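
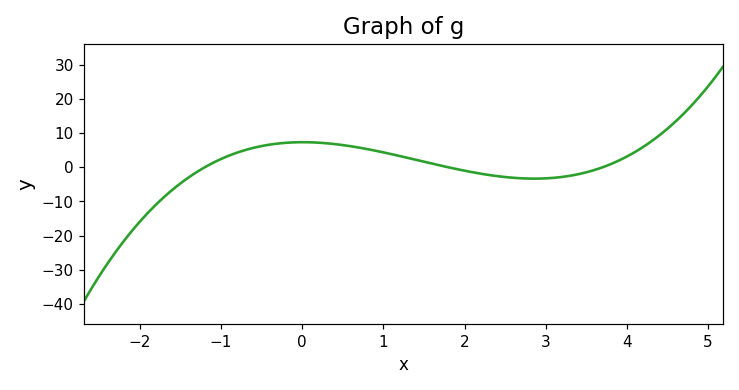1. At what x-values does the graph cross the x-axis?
-1.2, 1.8, 3.6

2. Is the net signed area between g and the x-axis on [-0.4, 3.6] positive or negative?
positive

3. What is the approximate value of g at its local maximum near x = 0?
7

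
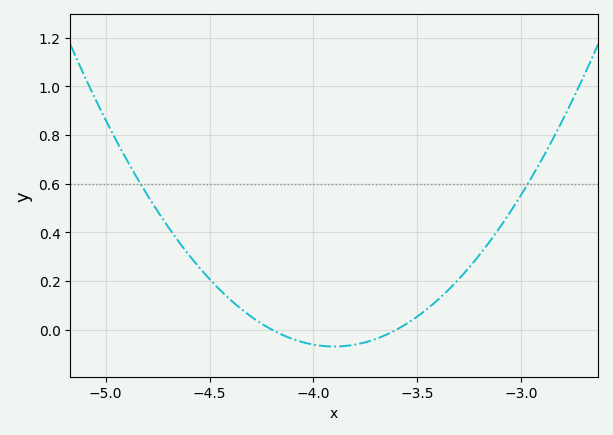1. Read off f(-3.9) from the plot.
-0.069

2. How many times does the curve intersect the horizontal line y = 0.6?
2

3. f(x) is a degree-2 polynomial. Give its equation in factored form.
y = 0.77(x + 4.2)(x + 3.6)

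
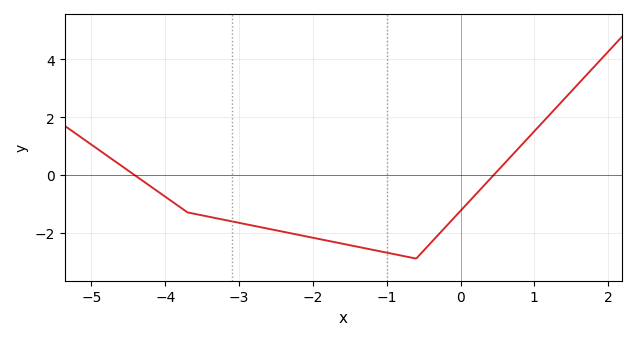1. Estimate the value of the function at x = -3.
-1.6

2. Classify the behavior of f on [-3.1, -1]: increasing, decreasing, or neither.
decreasing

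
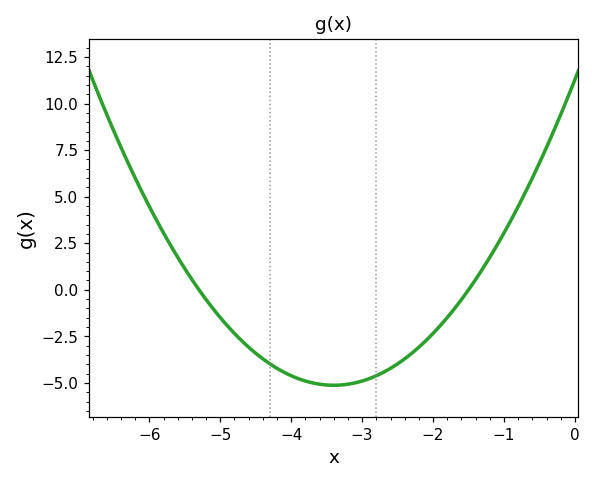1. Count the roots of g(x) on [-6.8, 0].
2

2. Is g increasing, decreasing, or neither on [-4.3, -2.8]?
neither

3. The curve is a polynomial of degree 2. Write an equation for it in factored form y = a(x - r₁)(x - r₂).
y = 1.42(x + 5.3)(x + 1.5)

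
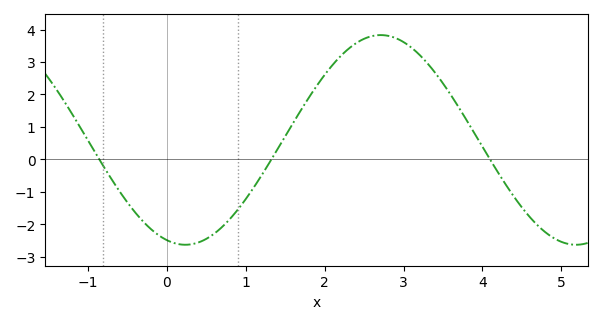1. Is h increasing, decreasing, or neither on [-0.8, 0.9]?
neither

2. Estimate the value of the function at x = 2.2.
3.2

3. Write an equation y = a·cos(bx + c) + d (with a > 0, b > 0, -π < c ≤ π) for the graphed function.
y = 3.23cos(1.3x + 2.8) + 0.6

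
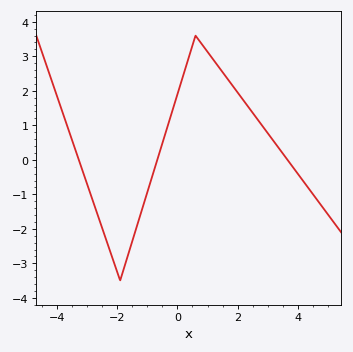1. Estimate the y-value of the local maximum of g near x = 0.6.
3.6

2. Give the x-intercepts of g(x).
-3.27, -0.668, 3.65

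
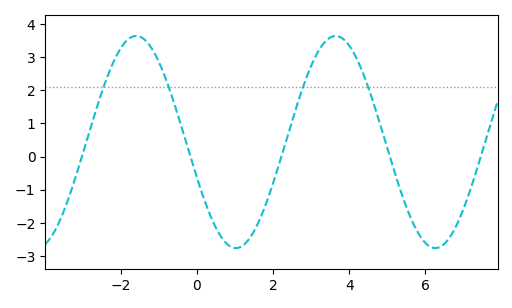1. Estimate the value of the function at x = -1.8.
3.5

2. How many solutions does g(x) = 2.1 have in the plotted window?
4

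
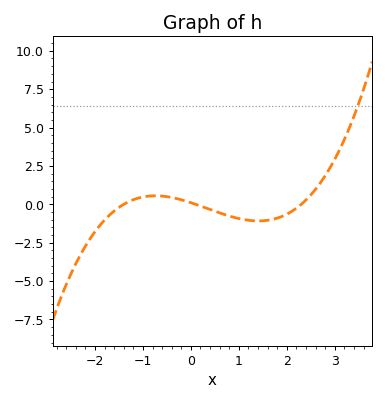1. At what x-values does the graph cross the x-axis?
-1.4, 0.1, 2.3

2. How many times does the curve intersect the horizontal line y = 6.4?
1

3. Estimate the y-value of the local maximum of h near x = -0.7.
0.556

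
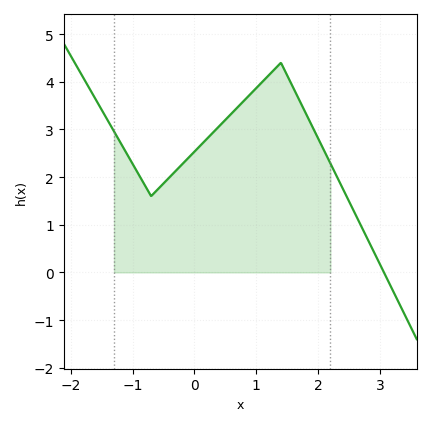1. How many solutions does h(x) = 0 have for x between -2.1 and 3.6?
1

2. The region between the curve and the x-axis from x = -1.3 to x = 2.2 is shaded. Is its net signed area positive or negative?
positive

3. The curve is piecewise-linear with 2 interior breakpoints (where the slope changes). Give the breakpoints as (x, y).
(-0.7, 1.6); (1.4, 4.4)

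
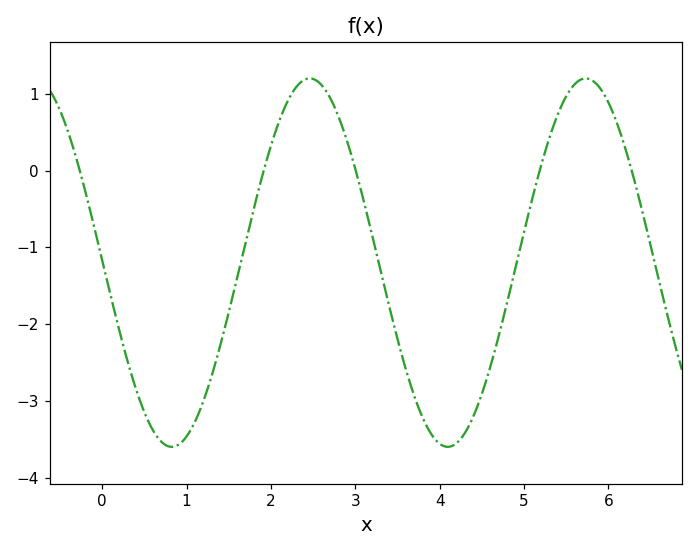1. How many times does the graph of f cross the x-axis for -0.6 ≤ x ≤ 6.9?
5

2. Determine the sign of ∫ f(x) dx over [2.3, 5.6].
negative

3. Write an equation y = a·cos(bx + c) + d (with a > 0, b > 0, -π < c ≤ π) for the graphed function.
y = 2.4cos(1.9x + 1.6) - 1.2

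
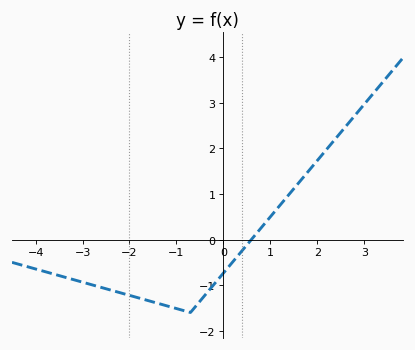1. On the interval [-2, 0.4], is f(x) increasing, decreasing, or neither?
neither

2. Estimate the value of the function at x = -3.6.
-0.8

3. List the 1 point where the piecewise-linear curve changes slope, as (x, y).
(-0.7, -1.6)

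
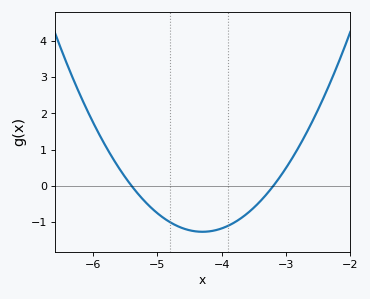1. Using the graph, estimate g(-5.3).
-0.218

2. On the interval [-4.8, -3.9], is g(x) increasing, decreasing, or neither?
neither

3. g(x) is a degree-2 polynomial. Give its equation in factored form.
y = 1.04(x + 5.4)(x + 3.2)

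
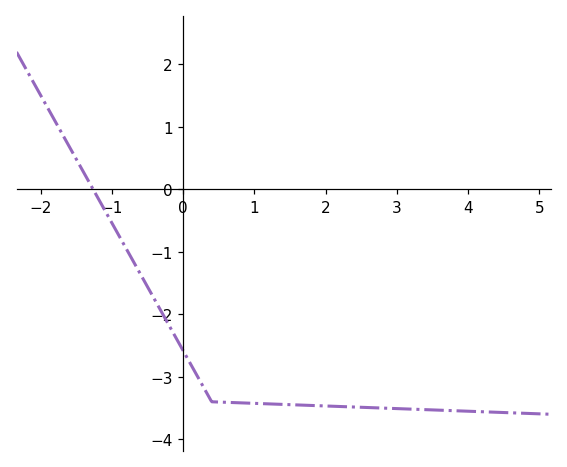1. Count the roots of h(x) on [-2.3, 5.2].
1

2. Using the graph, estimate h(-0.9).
-0.7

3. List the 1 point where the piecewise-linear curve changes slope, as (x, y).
(0.4, -3.4)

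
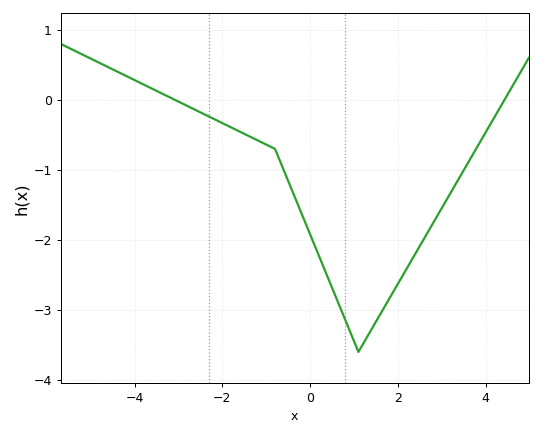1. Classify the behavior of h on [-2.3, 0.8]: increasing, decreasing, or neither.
decreasing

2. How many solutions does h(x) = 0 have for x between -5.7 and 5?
2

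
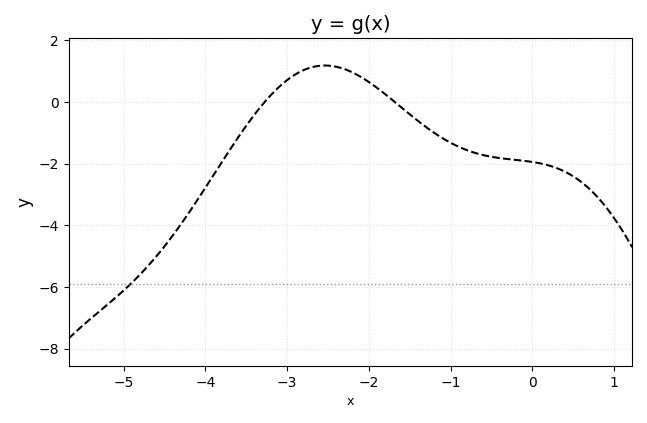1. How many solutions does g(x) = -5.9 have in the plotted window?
1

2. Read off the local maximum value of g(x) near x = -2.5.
1.2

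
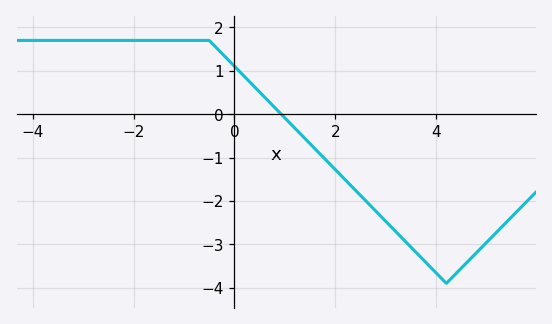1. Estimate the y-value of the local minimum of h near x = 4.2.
-3.9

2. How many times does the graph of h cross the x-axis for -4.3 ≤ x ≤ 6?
1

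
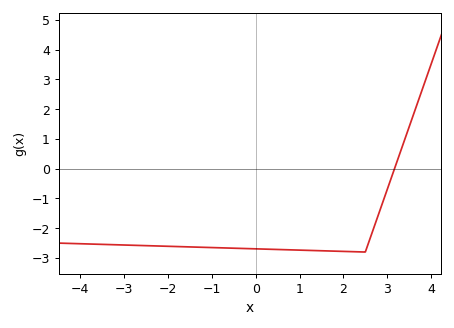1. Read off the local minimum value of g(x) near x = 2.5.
-2.8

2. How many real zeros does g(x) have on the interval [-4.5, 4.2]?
1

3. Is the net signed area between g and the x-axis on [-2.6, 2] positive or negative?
negative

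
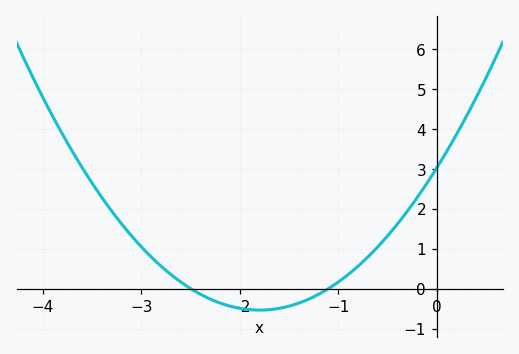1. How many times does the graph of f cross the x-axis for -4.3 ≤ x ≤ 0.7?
2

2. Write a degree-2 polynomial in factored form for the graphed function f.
y = 1.1(x + 2.5)(x + 1.1)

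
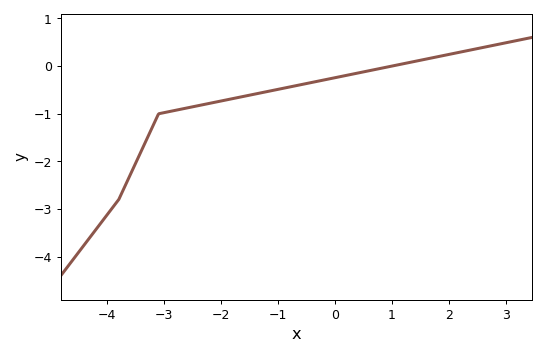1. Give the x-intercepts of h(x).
1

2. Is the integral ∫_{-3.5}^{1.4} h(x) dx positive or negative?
negative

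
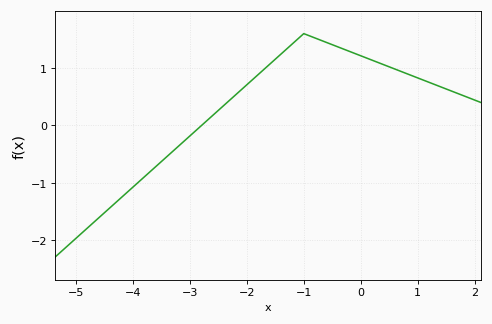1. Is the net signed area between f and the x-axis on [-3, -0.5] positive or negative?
positive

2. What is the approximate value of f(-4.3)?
-1.34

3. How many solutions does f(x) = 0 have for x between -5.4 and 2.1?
1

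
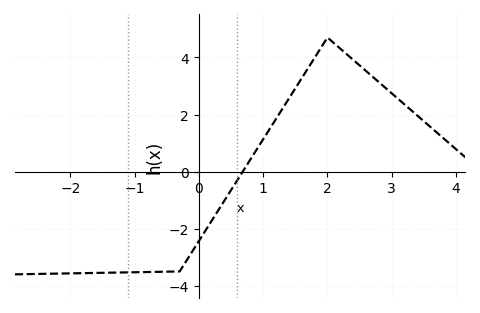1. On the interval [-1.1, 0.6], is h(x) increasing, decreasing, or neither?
increasing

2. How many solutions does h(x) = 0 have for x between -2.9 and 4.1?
1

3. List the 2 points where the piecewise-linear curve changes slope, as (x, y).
(-0.3, -3.5); (2, 4.7)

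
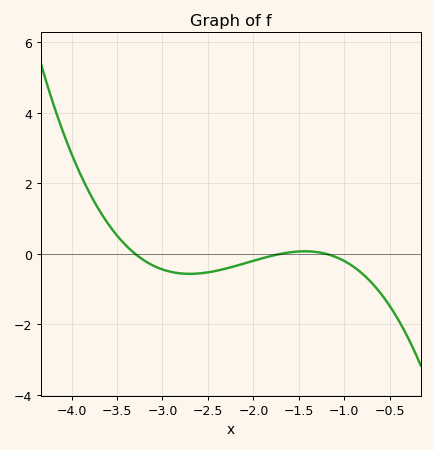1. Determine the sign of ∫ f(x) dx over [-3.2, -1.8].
negative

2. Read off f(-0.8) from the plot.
-0.6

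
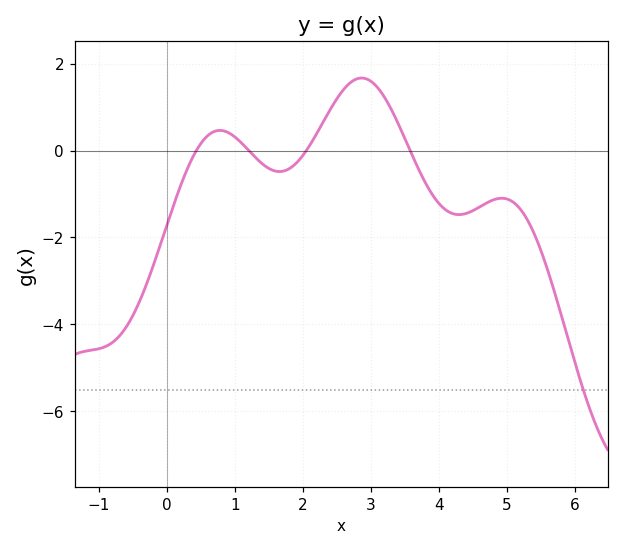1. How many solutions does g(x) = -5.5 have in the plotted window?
1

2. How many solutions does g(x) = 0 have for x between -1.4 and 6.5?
4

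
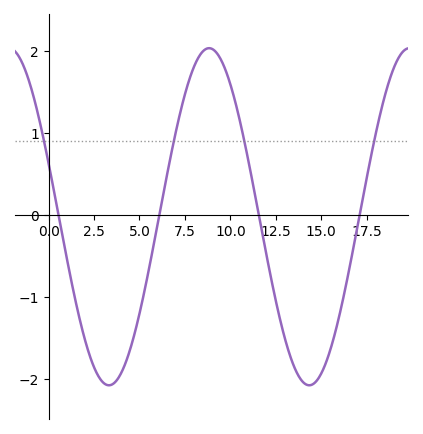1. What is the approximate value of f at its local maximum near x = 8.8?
2.04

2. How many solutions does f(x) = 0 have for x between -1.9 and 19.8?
4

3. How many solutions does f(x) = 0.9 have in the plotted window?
4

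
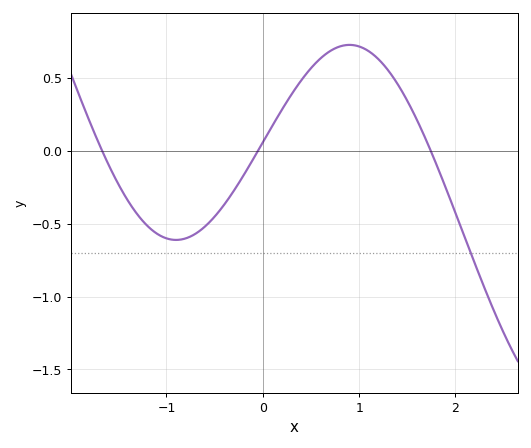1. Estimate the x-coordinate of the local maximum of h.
0.9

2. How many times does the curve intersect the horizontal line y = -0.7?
1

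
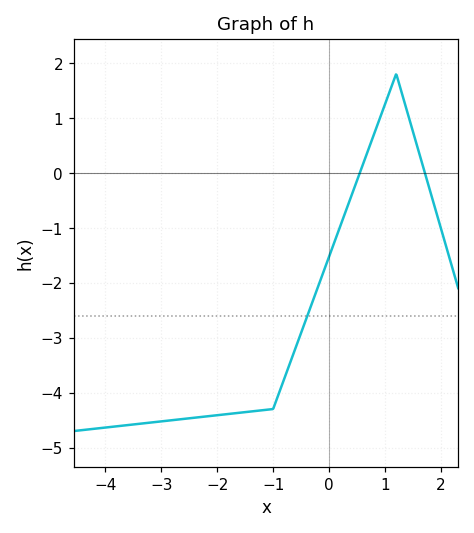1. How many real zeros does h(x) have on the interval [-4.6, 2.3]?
2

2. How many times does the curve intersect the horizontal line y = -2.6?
1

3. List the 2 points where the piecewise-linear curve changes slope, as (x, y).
(-1, -4.3); (1.2, 1.8)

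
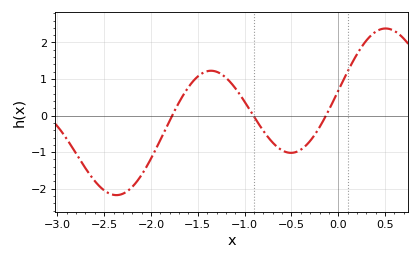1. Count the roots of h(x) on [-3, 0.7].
3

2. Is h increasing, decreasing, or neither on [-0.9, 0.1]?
neither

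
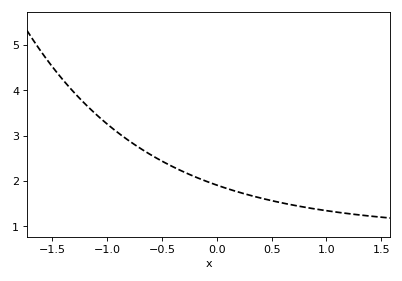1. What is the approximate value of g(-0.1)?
2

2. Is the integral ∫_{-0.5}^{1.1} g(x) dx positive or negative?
positive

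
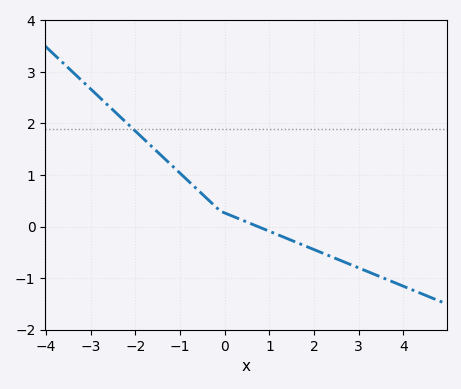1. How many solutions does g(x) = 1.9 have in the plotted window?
1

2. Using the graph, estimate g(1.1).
-0.1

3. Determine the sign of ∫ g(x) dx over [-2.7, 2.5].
positive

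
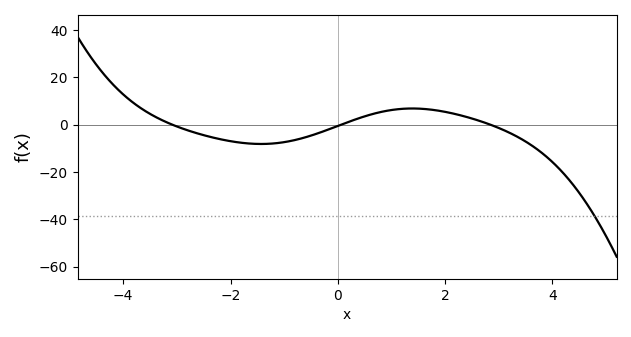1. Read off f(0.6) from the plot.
4.15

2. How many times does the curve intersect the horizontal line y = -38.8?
1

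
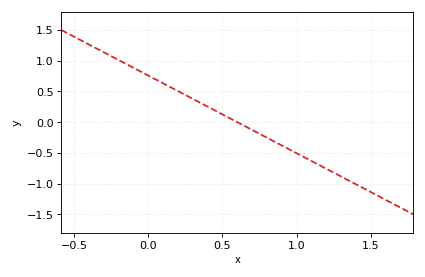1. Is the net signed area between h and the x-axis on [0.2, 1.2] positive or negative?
negative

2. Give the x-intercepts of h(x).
0.6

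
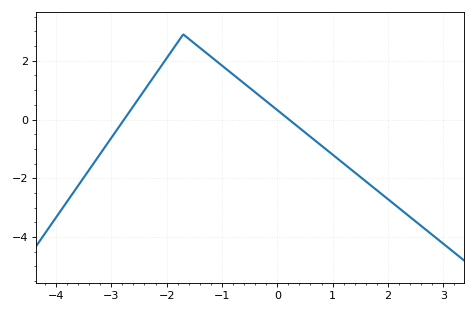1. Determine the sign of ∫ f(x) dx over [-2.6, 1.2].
positive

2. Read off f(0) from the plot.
0.323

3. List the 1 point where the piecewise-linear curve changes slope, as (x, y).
(-1.7, 2.9)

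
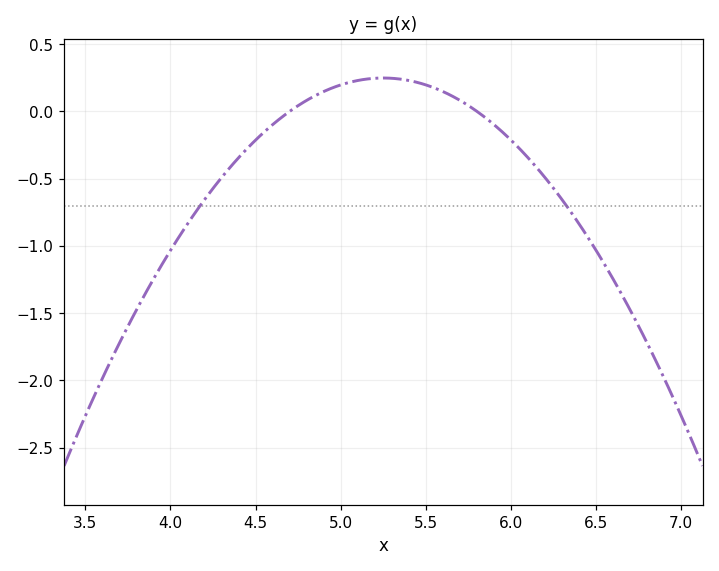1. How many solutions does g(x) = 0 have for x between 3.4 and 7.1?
2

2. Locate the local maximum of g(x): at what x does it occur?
5.2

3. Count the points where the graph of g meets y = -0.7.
2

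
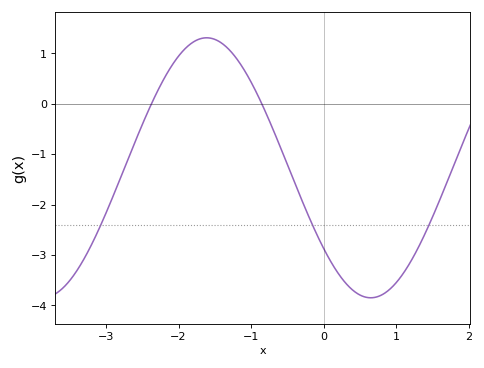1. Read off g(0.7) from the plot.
-3.84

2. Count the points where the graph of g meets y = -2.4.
3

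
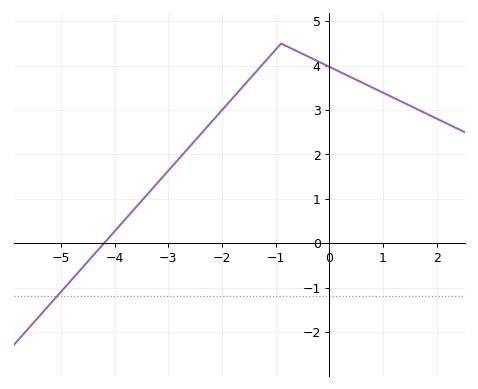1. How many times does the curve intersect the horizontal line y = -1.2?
1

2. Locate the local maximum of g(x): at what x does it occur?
-0.901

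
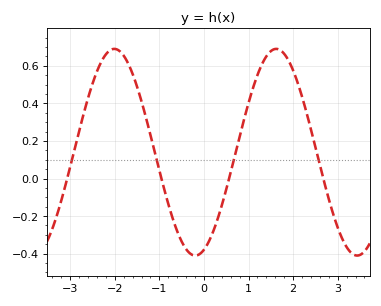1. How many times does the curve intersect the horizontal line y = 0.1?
4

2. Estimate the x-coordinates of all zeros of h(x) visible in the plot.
-3.07, -0.955, 0.563, 2.68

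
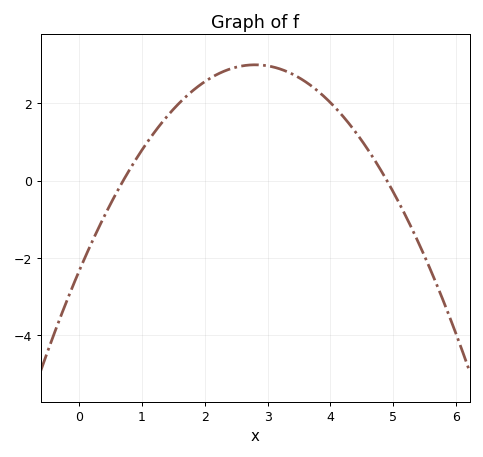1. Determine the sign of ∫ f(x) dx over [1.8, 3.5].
positive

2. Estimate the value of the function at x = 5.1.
-0.598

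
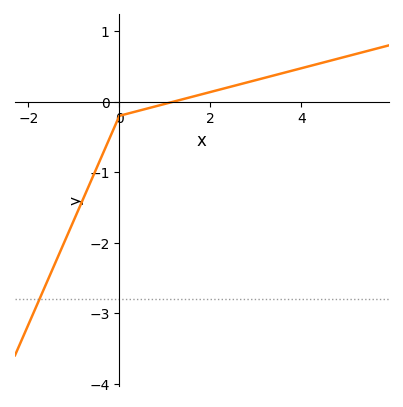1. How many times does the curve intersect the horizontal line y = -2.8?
1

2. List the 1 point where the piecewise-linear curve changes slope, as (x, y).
(0, -0.2)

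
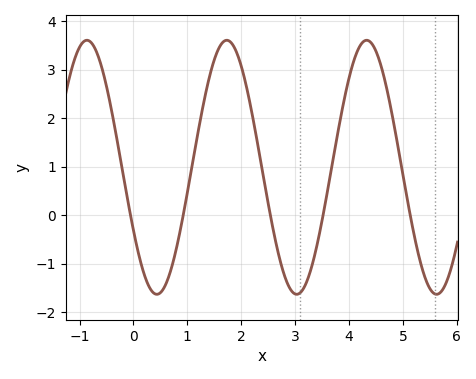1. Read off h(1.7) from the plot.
3.6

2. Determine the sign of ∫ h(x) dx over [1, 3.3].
positive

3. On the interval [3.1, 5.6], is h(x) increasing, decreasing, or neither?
neither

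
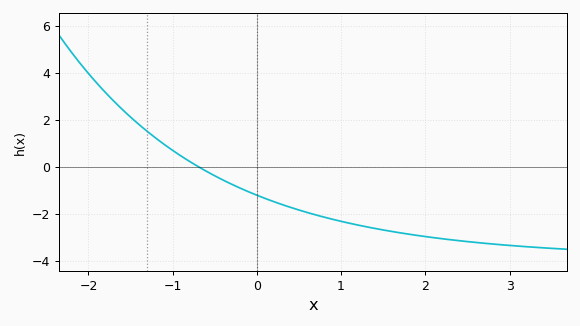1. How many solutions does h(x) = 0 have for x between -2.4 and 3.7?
1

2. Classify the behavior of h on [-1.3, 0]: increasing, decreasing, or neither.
decreasing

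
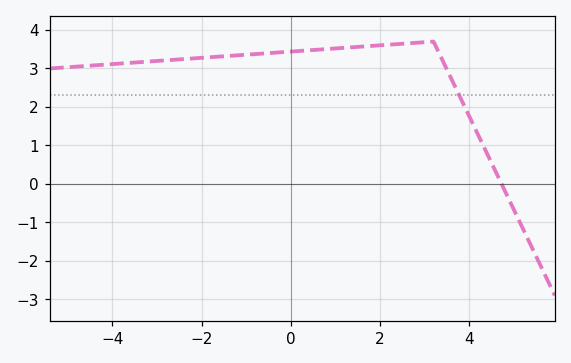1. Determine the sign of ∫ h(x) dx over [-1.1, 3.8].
positive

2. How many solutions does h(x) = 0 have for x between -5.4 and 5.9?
1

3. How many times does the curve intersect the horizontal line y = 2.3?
1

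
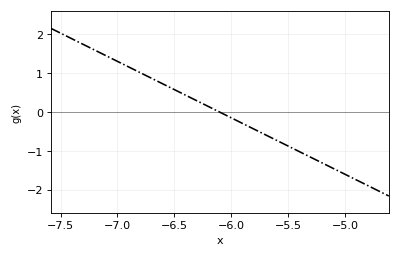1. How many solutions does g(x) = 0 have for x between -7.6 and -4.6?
1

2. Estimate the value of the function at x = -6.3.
0.29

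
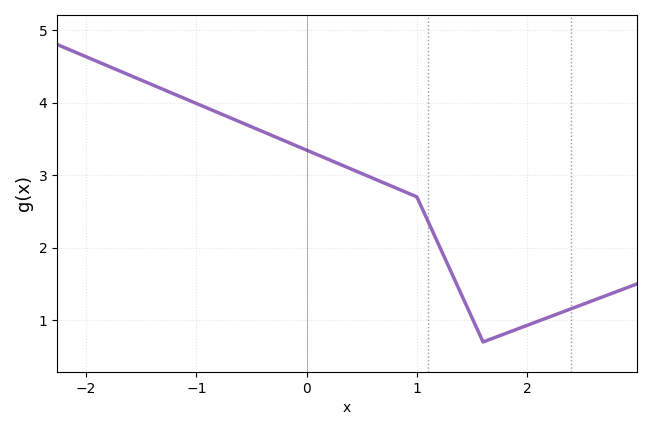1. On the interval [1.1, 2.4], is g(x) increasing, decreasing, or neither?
neither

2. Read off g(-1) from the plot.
4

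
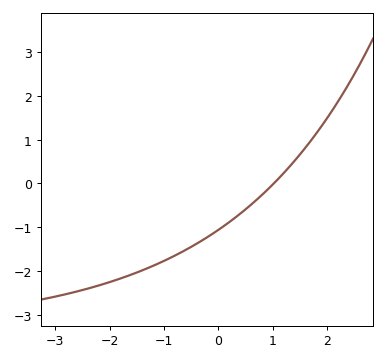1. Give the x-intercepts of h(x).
1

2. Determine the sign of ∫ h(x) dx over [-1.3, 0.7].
negative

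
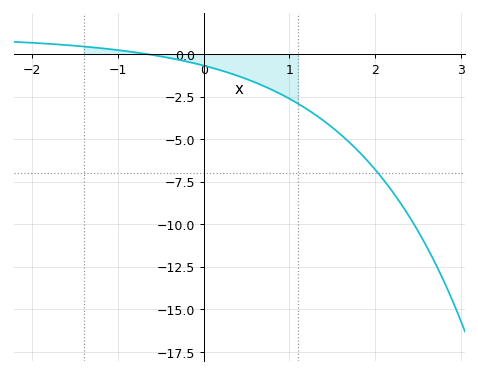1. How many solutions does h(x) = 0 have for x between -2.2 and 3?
1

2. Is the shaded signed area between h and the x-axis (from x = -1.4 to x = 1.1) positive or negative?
negative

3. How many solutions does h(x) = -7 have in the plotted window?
1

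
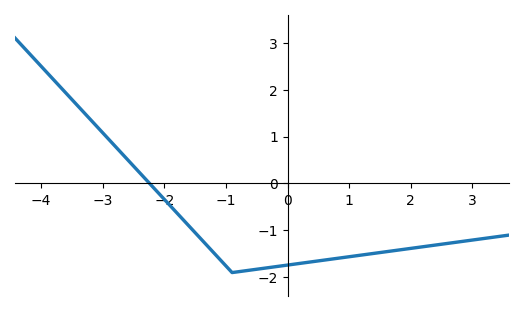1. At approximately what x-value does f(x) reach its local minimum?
-0.897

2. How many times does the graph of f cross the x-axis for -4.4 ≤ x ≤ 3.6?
1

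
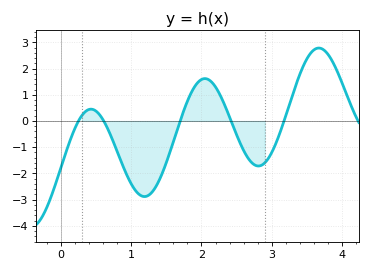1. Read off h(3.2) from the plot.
0.212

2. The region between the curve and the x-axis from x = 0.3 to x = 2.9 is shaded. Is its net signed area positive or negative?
negative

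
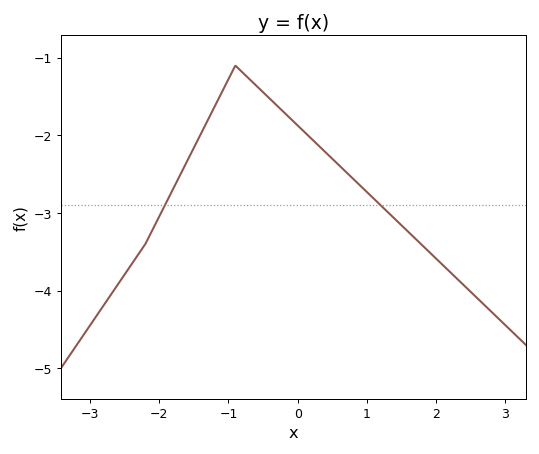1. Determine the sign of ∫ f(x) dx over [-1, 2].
negative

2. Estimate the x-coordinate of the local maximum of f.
-0.9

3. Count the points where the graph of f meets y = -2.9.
2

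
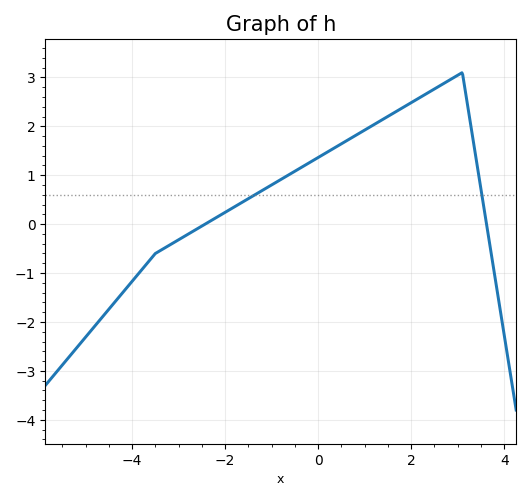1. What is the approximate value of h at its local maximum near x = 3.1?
3.1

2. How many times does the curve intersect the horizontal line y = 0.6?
2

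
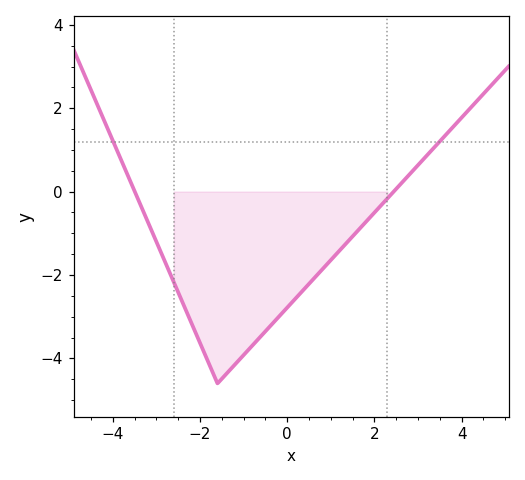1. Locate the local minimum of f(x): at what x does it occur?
-1.6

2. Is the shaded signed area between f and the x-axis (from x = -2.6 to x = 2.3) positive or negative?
negative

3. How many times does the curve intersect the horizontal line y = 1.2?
2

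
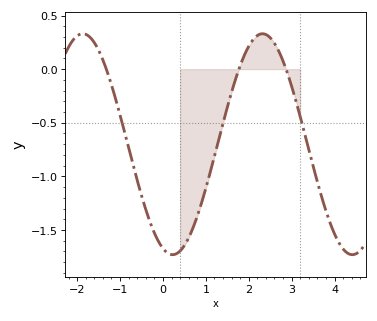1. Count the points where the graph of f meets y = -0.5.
3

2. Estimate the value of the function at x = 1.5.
-0.357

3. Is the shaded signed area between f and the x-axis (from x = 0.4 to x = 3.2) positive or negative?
negative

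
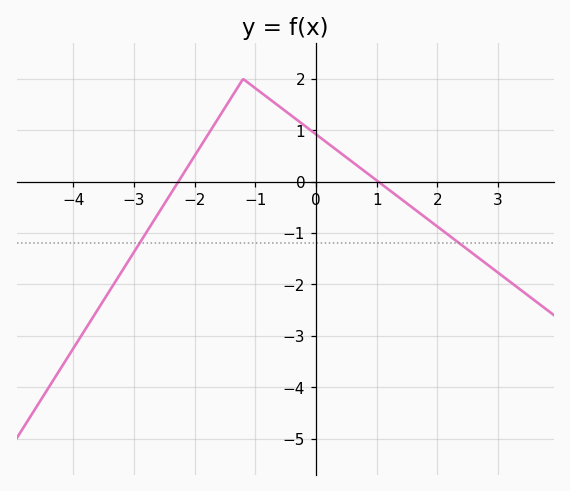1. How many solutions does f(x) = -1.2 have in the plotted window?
2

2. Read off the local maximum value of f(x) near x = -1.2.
2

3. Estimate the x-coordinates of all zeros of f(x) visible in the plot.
-2.2, 1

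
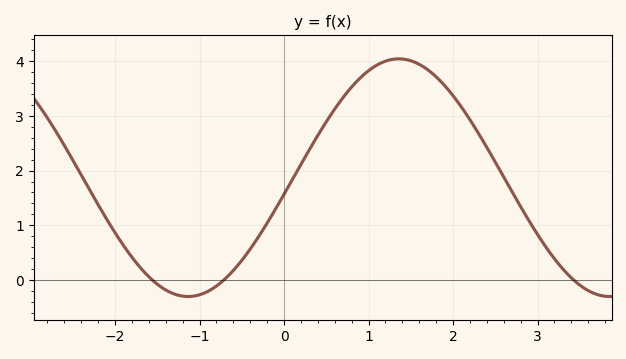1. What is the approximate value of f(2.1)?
3.2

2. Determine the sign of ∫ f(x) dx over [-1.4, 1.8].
positive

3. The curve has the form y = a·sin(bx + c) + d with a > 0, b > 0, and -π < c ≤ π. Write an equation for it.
y = 2.17sin(1.3x - 0.14) + 1.87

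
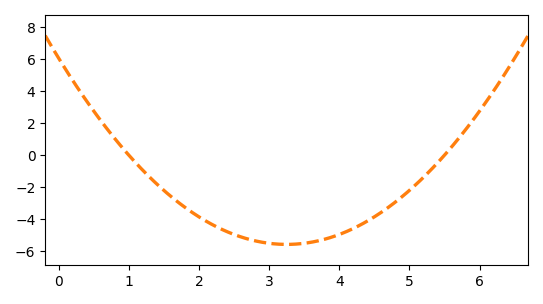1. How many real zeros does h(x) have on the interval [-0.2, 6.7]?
2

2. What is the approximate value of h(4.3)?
-4.4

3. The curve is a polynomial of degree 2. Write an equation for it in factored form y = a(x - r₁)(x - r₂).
y = 1.1(x - 1)(x - 5.5)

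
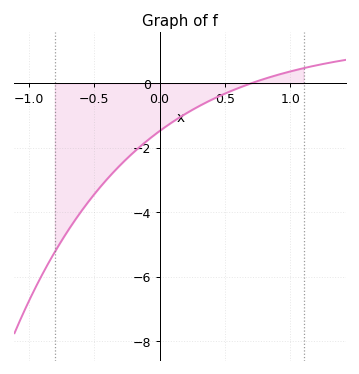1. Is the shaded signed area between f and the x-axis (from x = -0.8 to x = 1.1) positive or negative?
negative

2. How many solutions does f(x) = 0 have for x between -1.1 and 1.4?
1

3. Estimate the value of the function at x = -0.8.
-5.23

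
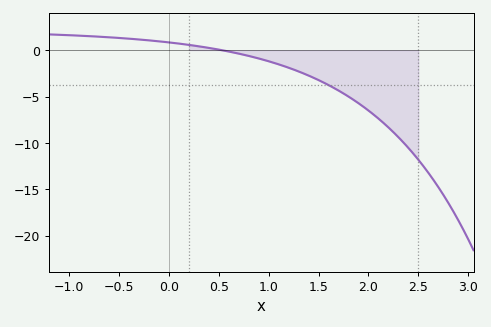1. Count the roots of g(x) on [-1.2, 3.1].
1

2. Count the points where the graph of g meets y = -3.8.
1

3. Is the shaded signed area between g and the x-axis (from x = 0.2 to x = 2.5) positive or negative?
negative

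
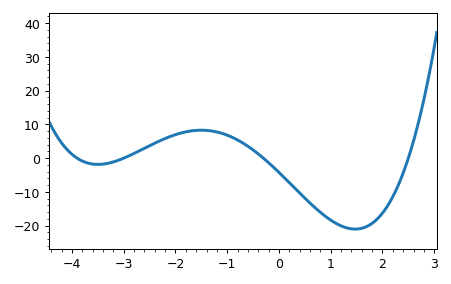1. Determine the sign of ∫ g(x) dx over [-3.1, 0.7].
positive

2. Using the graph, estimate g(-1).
7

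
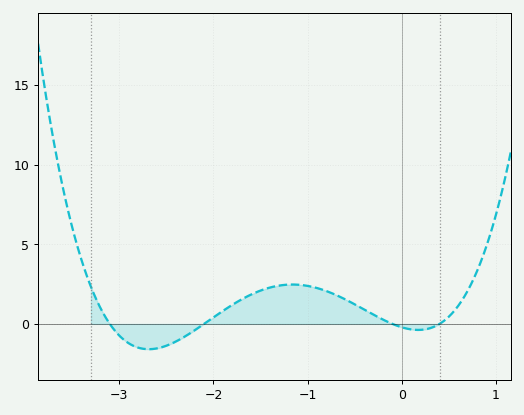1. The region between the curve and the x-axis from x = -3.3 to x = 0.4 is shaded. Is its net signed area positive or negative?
positive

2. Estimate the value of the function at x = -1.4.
2.5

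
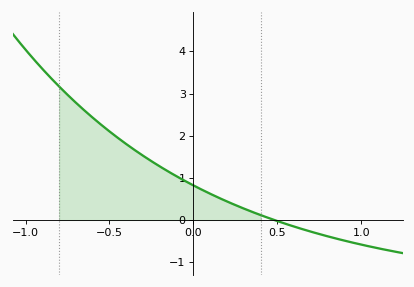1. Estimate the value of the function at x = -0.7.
2.78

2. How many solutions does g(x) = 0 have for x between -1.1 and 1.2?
1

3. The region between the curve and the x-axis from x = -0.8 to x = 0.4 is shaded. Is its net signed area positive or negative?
positive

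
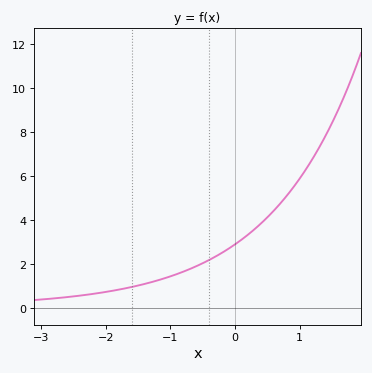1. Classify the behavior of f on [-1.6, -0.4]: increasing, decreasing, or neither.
increasing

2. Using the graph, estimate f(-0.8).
1.6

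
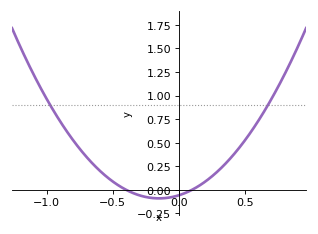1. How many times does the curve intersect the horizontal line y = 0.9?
2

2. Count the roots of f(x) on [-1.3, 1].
2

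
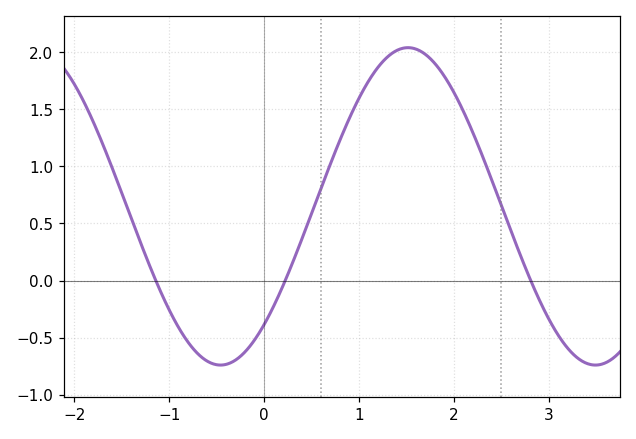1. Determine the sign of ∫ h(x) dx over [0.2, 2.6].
positive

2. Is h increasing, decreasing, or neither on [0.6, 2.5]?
neither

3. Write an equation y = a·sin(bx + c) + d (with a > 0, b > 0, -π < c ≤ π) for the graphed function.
y = 1.39sin(1.6x - 0.84) + 0.65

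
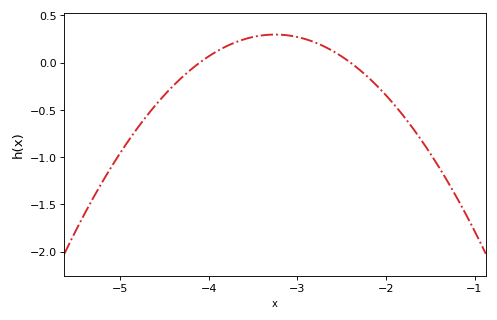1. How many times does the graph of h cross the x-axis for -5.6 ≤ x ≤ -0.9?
2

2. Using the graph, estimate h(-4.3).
-0.15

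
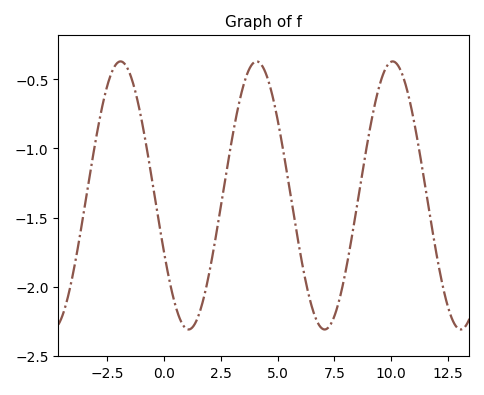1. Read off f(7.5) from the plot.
-2.2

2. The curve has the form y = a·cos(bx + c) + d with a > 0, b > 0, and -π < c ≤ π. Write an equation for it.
y = 0.97cos(1.1x + 2) - 1.34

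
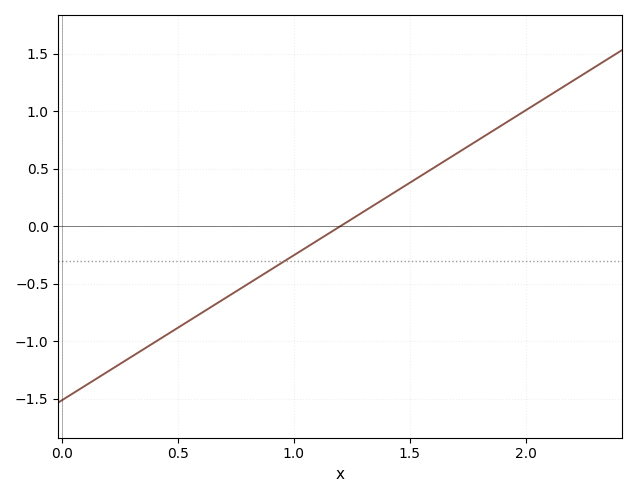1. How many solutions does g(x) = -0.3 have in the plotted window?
1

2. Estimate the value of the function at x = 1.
-0.252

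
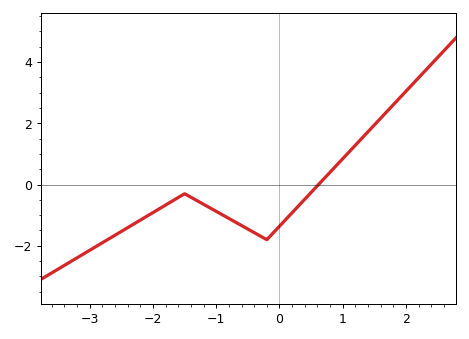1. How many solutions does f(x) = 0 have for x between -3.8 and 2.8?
1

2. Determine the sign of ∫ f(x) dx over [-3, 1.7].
negative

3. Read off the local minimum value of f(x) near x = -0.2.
-1.8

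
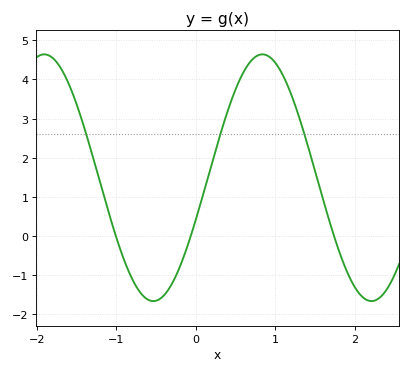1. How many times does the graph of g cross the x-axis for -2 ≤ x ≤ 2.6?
3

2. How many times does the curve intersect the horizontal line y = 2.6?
3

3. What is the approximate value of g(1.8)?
-0.4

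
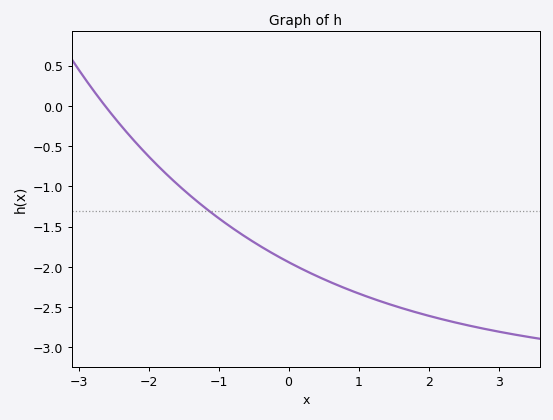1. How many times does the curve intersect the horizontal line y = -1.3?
1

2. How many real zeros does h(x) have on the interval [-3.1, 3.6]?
1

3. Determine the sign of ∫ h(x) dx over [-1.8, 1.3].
negative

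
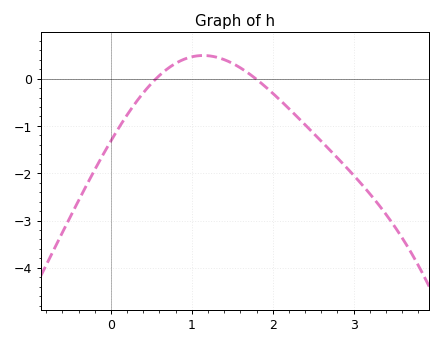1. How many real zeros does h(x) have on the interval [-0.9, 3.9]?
2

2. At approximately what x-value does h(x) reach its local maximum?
1.1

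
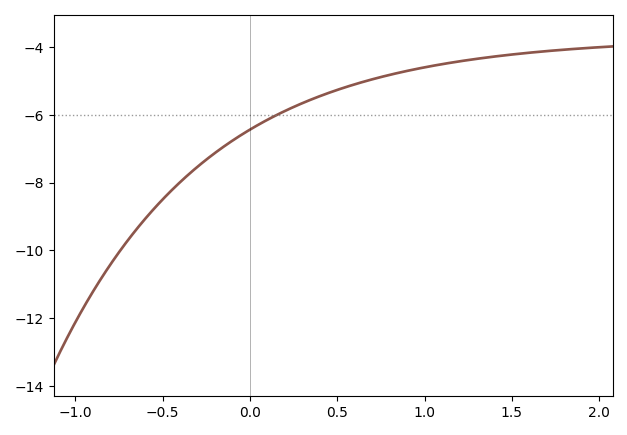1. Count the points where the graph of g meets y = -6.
1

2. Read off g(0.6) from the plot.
-5.11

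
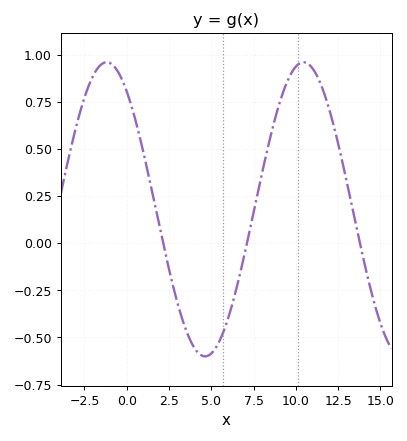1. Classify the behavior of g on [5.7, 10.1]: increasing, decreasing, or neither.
increasing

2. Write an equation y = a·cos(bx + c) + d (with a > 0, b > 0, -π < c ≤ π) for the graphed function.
y = 0.78cos(0.54x + 0.64) + 0.18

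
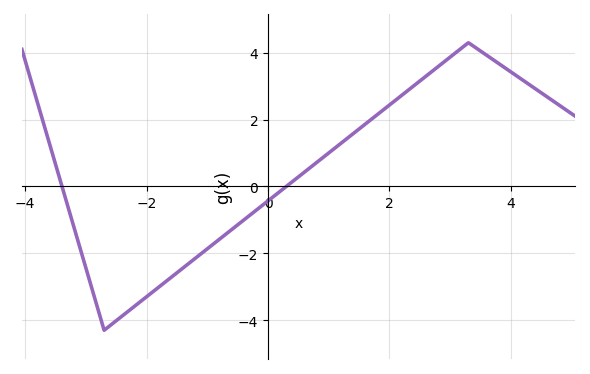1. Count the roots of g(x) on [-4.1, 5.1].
2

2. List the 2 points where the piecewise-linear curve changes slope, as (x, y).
(-2.7, -4.3); (3.3, 4.3)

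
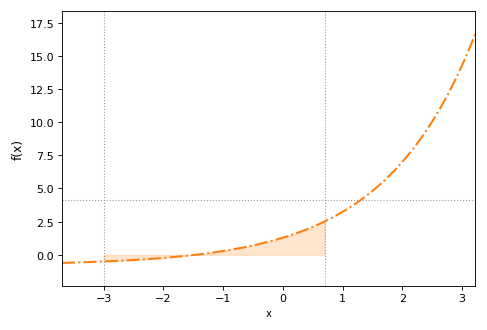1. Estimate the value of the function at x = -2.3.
-0.334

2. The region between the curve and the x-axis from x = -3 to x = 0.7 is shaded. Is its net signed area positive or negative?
positive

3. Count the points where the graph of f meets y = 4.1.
1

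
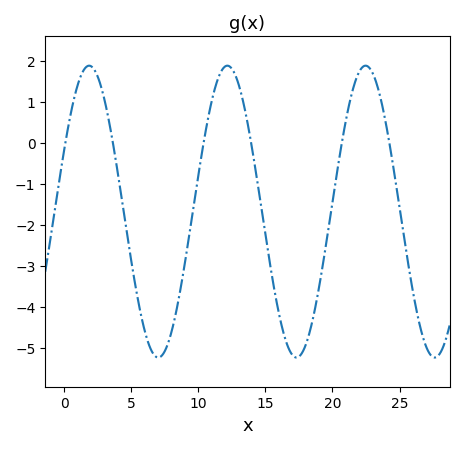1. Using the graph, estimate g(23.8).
0.8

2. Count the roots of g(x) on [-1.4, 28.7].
6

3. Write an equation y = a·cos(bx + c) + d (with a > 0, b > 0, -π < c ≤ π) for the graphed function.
y = 3.56cos(0.61x - 1.1) - 1.68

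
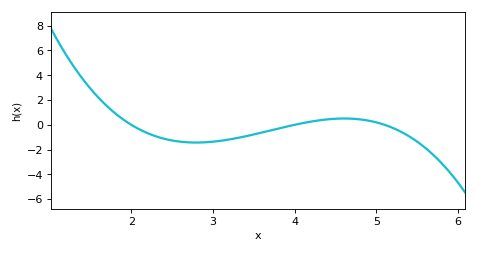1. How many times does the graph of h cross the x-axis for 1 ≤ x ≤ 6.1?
3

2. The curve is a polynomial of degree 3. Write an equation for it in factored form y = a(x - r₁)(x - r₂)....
y = -0.65(x - 2)(x - 4)(x - 5.1)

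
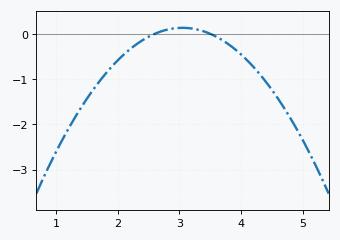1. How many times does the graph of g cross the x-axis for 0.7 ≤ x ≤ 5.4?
2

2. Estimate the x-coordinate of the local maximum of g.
3.05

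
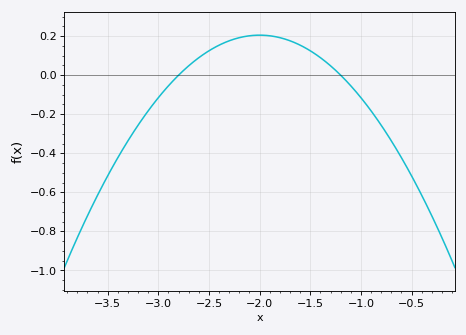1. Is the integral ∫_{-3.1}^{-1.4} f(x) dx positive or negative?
positive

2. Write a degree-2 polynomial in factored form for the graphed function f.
y = -0.32(x + 2.8)(x + 1.2)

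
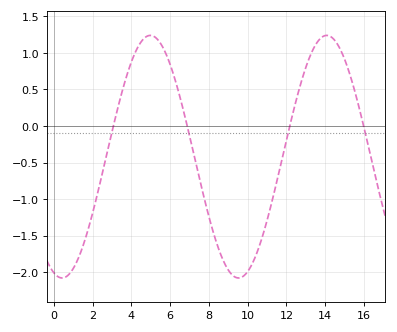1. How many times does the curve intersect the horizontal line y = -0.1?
4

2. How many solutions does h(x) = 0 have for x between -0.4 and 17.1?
4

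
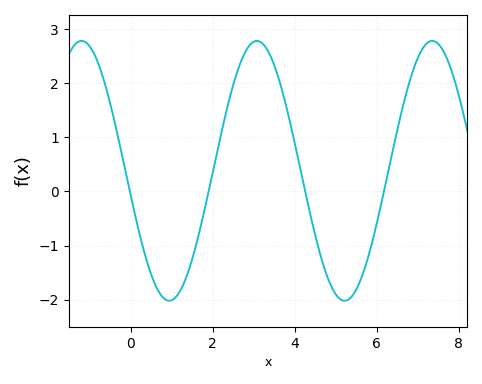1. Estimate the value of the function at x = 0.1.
-0.412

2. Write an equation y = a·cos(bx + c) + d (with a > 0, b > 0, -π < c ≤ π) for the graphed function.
y = 2.4cos(1.47x + 1.76) + 0.38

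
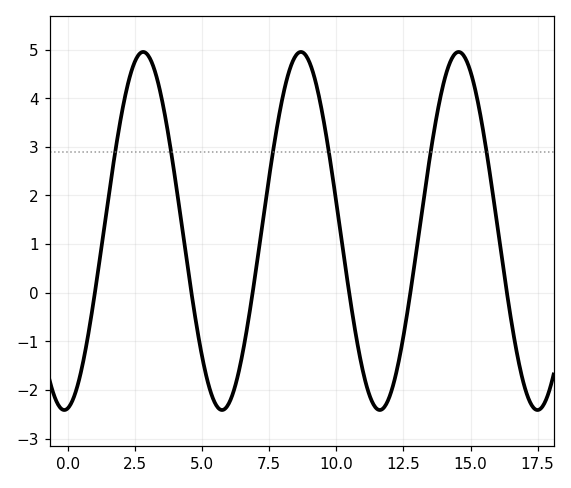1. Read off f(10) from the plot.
1.9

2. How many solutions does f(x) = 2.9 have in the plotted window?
6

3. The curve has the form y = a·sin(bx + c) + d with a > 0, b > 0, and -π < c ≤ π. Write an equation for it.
y = 3.68sin(1.1x - 1.4) + 1.27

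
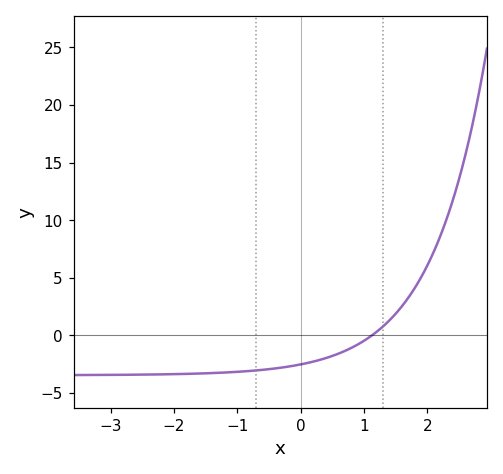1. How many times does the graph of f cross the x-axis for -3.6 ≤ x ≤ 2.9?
1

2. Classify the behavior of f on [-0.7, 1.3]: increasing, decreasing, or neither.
increasing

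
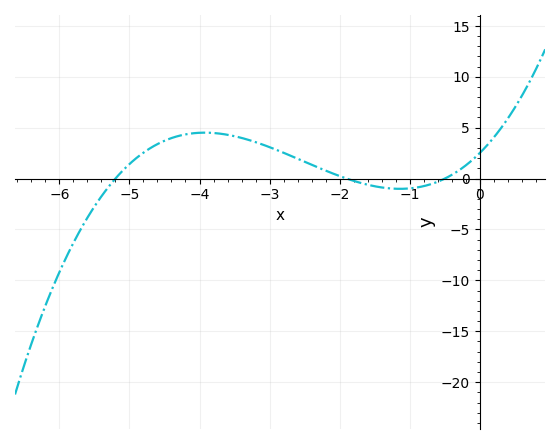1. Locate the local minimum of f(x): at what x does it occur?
-1.2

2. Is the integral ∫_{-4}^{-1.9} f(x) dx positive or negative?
positive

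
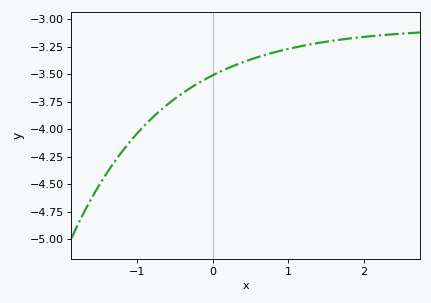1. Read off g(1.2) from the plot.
-3.24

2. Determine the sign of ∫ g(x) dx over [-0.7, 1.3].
negative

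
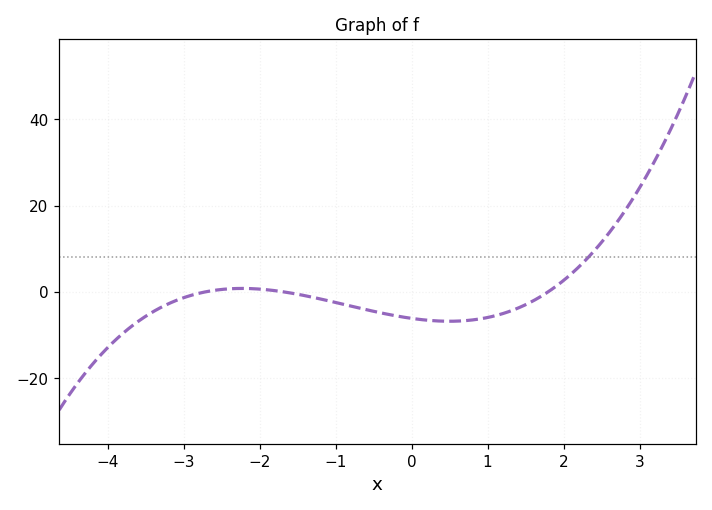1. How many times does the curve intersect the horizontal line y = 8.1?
1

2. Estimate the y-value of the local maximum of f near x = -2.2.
0.753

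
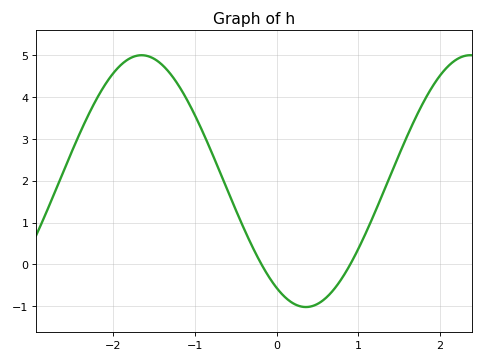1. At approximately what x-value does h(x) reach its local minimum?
0.4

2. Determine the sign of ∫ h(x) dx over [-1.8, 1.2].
positive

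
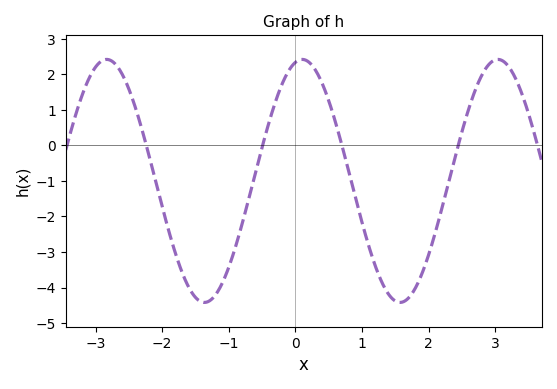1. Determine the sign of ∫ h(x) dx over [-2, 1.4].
negative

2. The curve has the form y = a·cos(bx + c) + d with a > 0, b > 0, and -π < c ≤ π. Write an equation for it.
y = 3.42cos(2.1x - 0.22) - 1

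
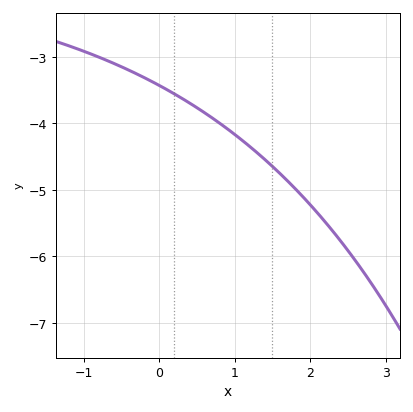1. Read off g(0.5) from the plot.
-3.77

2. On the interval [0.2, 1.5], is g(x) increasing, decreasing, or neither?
decreasing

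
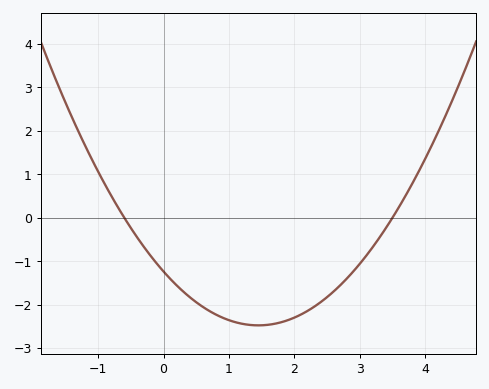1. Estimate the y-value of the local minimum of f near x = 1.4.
-2.5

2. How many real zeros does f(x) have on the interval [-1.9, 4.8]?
2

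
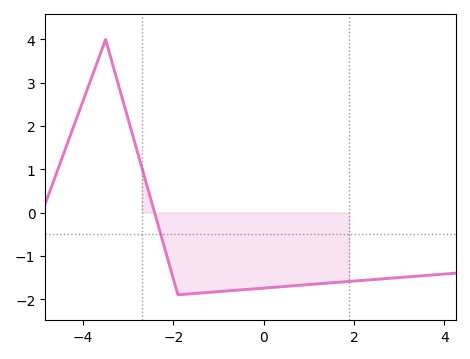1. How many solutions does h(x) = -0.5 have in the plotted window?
1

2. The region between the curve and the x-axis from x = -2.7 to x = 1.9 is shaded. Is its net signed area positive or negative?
negative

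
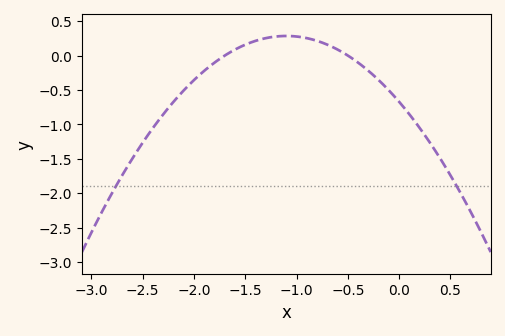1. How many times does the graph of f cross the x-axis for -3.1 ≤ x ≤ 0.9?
2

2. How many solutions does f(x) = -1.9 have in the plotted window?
2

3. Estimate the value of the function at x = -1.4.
0.2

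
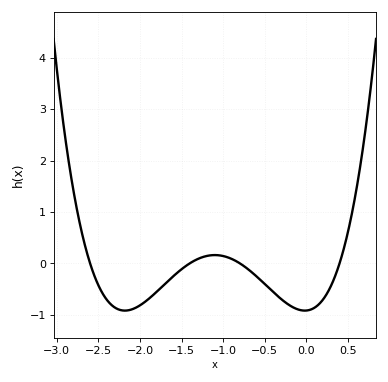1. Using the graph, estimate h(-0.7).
-0.1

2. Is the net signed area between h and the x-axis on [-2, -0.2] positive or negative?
negative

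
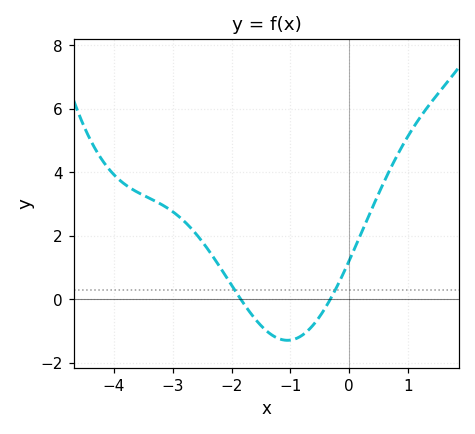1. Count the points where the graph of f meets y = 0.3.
2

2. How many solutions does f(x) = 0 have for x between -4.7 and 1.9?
2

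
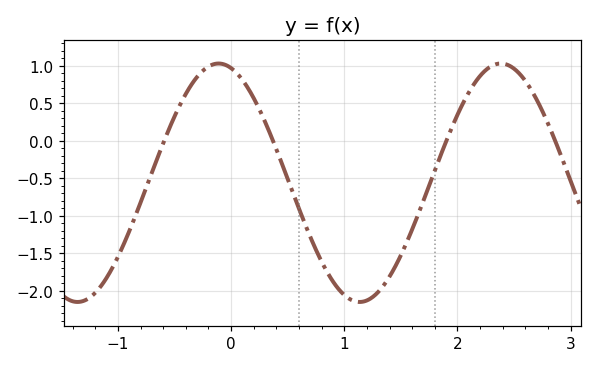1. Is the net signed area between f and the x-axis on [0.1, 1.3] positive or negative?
negative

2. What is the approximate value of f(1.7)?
-0.796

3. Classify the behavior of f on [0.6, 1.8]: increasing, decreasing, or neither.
neither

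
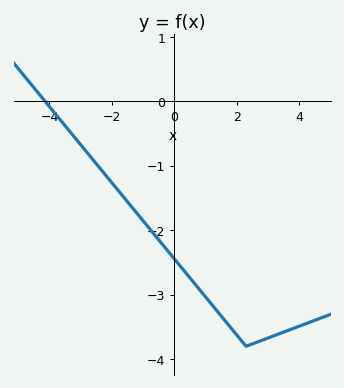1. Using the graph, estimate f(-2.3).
-1.08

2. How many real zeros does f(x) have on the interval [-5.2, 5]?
1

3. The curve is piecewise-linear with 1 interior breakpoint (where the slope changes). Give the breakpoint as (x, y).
(2.3, -3.8)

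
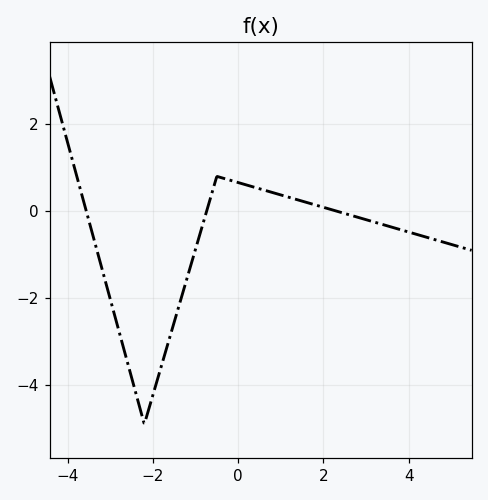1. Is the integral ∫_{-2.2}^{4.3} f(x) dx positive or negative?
negative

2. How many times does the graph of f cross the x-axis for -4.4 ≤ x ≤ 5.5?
3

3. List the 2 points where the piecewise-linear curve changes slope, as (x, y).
(-2.2, -4.9); (-0.5, 0.8)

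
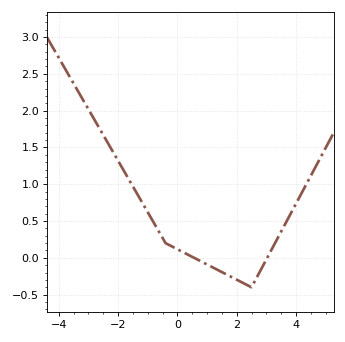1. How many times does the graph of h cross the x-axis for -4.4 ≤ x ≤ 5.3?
2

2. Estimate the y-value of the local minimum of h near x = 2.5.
-0.4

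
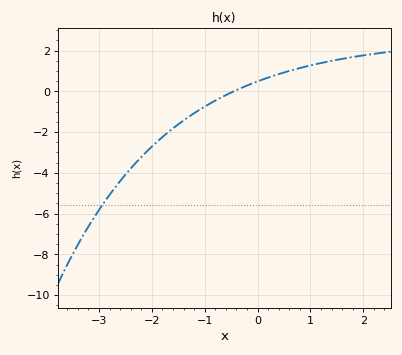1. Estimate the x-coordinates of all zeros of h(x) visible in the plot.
-0.452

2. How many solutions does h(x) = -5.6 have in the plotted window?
1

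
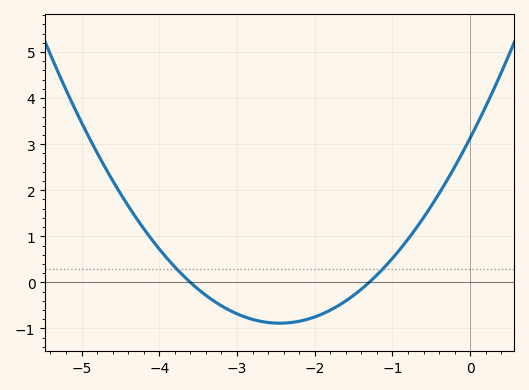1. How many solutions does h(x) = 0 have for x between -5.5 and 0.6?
2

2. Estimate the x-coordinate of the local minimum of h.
-2.45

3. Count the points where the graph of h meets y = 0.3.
2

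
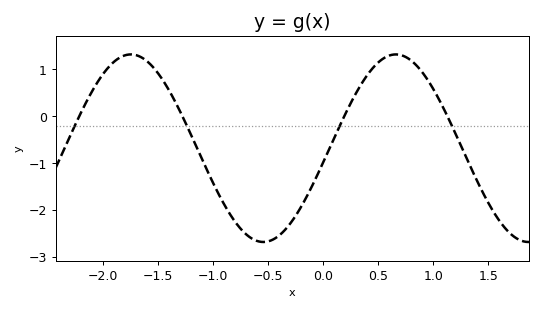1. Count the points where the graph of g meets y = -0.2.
4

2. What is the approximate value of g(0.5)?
1.2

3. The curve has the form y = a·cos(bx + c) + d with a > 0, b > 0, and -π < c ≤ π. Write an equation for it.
y = 2cos(2.6x - 1.7) - 0.68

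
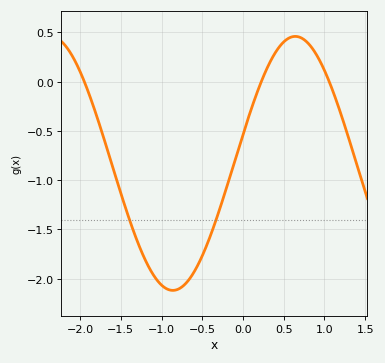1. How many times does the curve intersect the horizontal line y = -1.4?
2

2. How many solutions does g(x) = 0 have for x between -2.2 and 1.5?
3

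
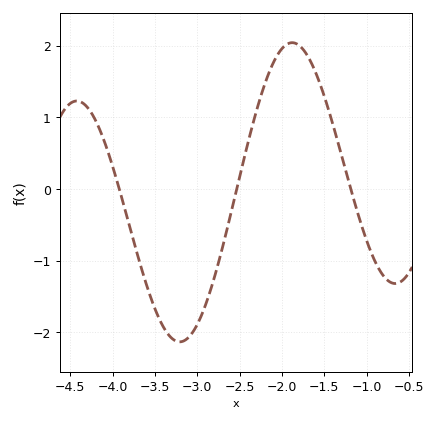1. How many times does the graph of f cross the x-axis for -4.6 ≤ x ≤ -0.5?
3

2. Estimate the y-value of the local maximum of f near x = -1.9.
2.04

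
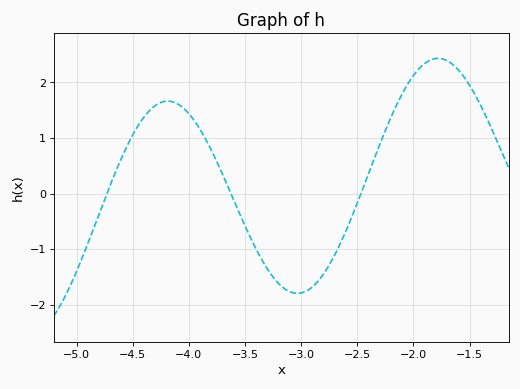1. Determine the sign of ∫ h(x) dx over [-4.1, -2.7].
negative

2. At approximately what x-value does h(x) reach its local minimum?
-3.03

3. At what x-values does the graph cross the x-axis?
-4.73, -3.63, -2.47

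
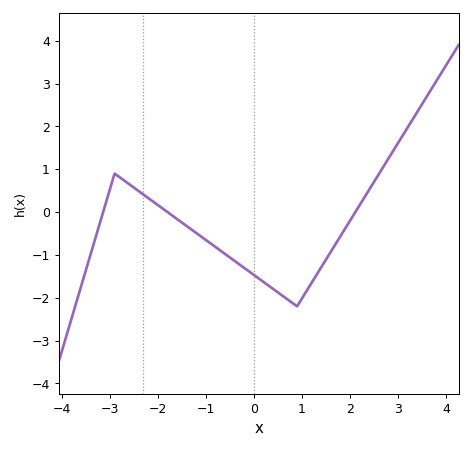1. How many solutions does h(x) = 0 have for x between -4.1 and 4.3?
3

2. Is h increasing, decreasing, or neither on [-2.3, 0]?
decreasing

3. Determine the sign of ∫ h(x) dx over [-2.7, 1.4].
negative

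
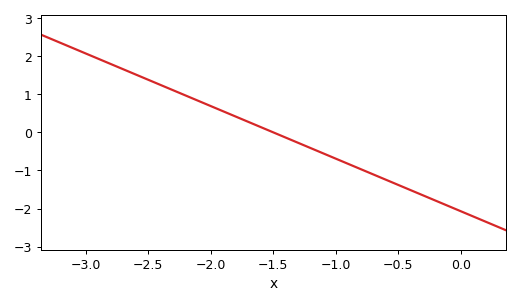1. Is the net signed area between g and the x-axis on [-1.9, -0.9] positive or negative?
negative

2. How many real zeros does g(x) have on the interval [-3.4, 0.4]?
1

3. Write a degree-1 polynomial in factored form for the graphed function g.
y = -1.38(x + 1.5)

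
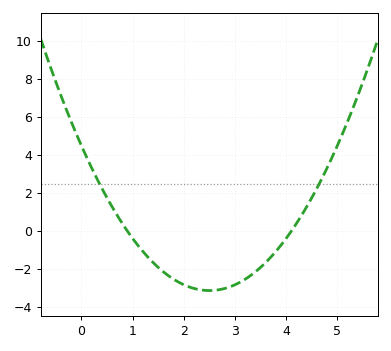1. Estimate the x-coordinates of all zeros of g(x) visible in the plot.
0.9, 4.1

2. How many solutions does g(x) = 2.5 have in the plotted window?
2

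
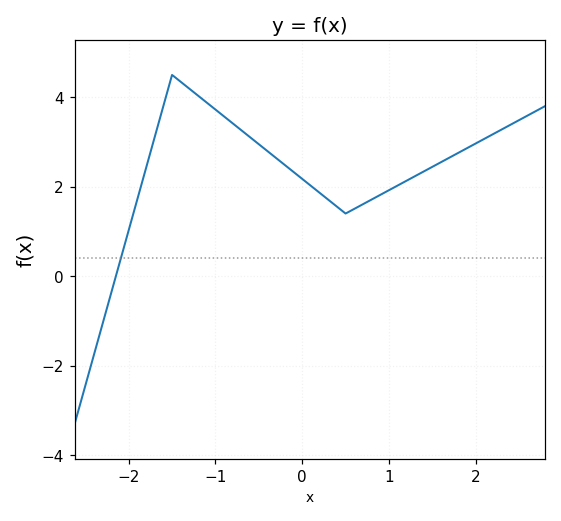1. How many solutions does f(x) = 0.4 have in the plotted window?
1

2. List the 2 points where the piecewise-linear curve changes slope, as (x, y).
(-1.5, 4.5); (0.5, 1.4)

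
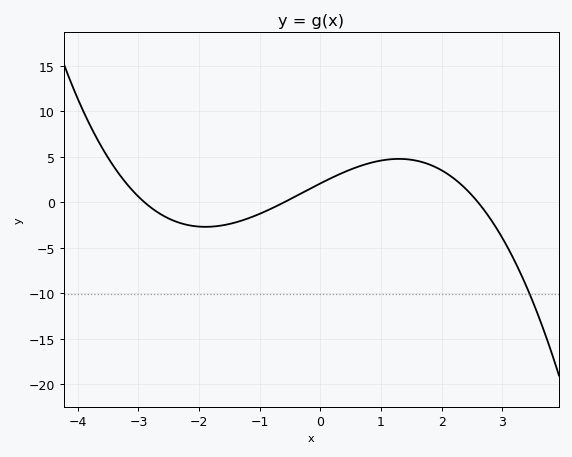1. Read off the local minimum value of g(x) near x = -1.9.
-2.69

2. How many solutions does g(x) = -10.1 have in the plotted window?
1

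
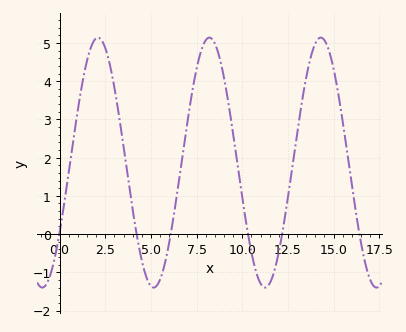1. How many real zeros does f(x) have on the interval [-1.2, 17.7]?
6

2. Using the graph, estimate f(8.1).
5.1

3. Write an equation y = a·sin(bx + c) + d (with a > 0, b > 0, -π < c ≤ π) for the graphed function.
y = 3.27sin(1x - 0.59) + 1.87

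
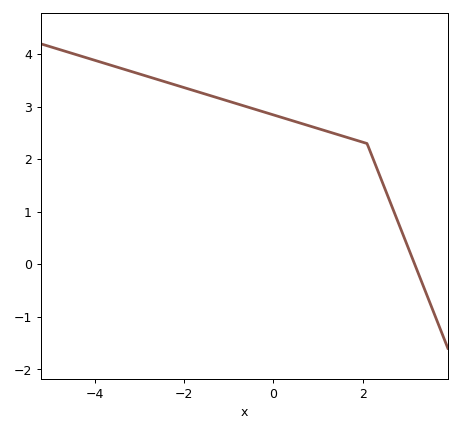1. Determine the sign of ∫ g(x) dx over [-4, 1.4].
positive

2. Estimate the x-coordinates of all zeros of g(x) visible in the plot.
3.17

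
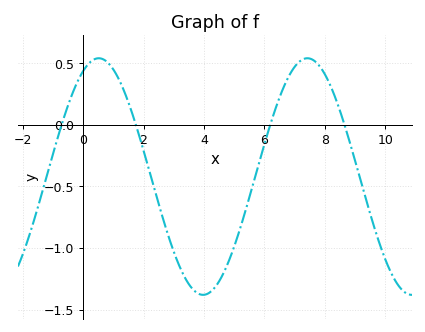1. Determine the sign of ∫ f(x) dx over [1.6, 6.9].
negative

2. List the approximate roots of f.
-0.711, 1.75, 6.19, 8.65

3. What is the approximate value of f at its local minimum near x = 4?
-1.38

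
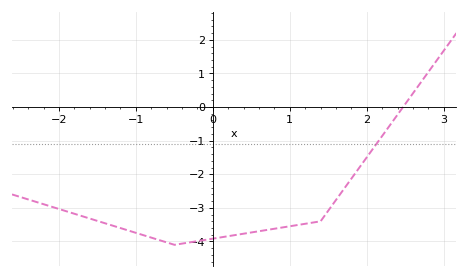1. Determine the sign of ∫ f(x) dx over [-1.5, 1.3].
negative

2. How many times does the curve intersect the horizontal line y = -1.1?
1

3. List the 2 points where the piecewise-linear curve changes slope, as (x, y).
(-0.5, -4.1); (1.4, -3.4)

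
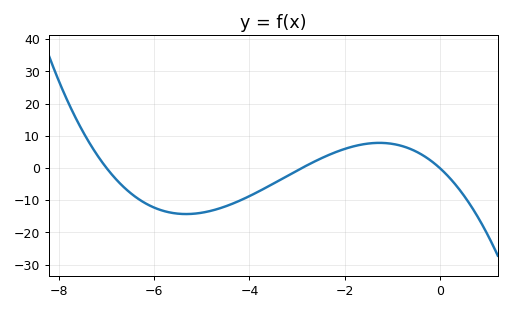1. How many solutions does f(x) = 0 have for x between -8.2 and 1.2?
3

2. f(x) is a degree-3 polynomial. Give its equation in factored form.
y = -0.66(x + 7)(x + 2.9)(x - 0)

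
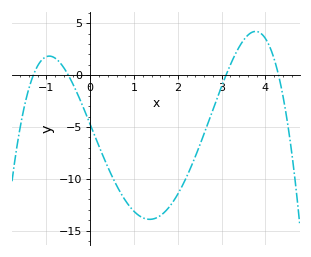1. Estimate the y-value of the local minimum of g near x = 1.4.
-14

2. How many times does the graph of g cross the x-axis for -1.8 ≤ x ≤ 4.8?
4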